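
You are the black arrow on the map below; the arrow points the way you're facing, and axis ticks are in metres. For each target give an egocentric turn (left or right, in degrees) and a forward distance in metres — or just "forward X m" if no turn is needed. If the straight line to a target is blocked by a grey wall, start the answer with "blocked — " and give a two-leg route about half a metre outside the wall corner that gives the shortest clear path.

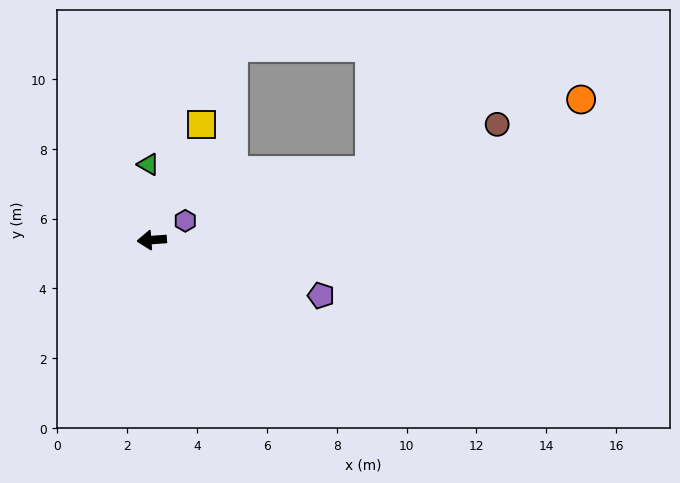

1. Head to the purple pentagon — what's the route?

turn left 158°, forward 5.1 m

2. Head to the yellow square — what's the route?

turn right 118°, forward 3.6 m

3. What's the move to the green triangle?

turn right 92°, forward 2.2 m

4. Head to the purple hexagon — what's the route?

turn right 154°, forward 1.1 m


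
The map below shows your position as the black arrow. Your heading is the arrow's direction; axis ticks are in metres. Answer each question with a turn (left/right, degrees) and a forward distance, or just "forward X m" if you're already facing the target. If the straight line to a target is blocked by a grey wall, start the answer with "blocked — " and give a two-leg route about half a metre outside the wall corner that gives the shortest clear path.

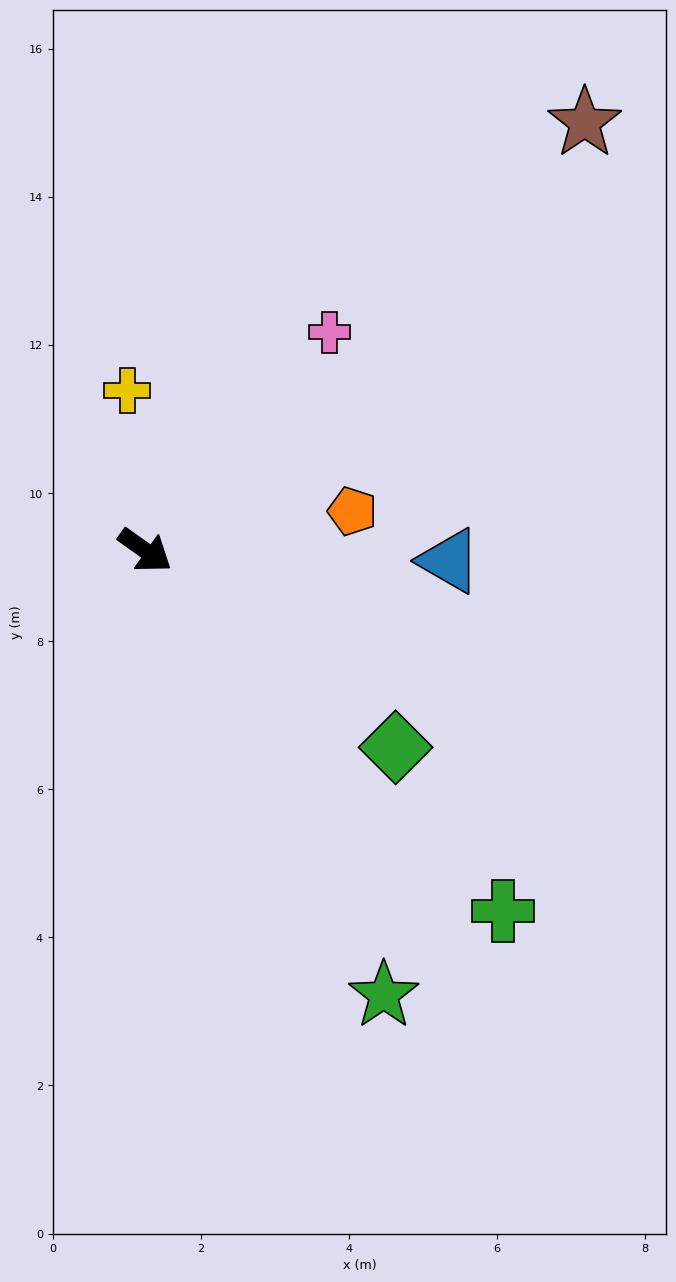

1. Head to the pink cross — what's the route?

turn left 85°, forward 3.9 m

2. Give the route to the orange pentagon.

turn left 46°, forward 2.8 m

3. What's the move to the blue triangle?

turn left 34°, forward 4.1 m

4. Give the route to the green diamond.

turn right 3°, forward 4.3 m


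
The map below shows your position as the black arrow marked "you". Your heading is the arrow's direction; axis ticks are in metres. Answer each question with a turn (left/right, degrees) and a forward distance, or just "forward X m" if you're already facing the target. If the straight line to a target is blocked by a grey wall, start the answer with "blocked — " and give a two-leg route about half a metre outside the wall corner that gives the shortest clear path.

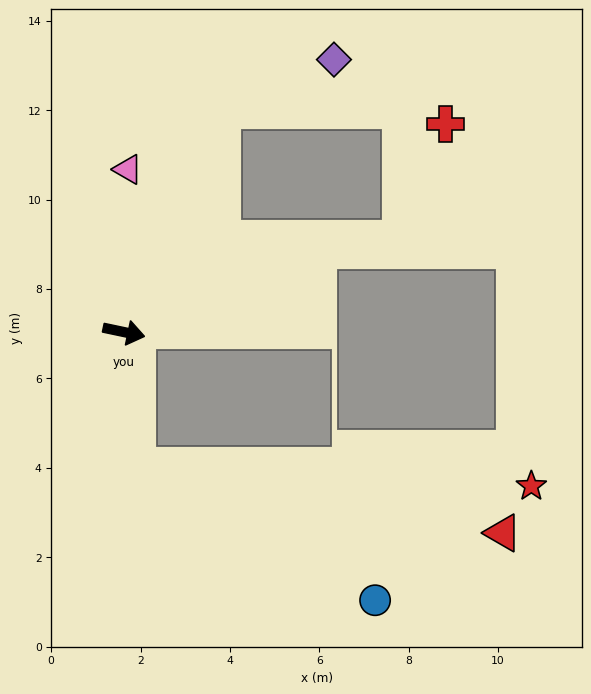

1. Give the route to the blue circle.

blocked — turn right 73°, forward 3.0 m, then turn left 56°, forward 6.1 m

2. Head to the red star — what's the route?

blocked — turn right 73°, forward 3.0 m, then turn left 82°, forward 8.8 m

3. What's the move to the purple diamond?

blocked — turn left 78°, forward 5.4 m, then turn right 42°, forward 2.7 m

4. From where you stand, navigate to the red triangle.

blocked — turn right 73°, forward 3.0 m, then turn left 75°, forward 8.3 m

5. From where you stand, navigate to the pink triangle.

turn left 101°, forward 3.6 m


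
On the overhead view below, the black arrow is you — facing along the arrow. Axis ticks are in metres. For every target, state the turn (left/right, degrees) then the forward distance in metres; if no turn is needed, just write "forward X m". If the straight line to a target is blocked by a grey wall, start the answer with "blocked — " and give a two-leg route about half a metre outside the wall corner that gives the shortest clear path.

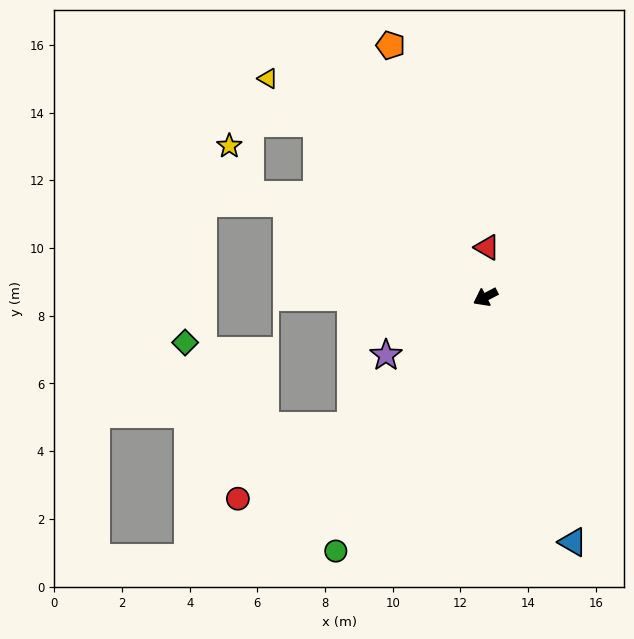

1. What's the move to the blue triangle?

turn left 82°, forward 7.7 m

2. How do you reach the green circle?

turn left 32°, forward 8.7 m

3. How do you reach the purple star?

turn left 3°, forward 3.4 m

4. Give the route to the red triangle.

turn right 119°, forward 1.5 m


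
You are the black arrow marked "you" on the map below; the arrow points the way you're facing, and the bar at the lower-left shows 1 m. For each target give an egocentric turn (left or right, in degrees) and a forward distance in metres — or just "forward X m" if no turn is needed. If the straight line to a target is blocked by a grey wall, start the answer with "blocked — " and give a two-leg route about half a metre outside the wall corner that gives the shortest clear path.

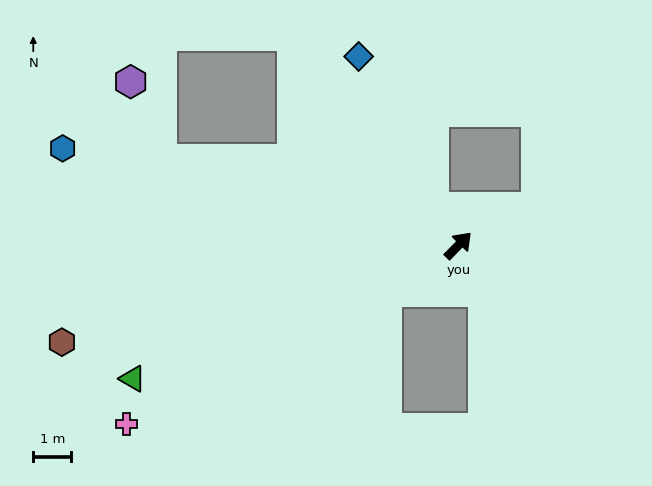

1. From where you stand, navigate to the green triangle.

turn left 157°, forward 9.3 m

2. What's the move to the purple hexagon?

blocked — turn left 118°, forward 8.1 m, then turn right 52°, forward 2.2 m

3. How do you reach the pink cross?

turn left 163°, forward 9.9 m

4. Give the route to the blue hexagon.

turn left 121°, forward 10.7 m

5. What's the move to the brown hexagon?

turn left 148°, forward 10.7 m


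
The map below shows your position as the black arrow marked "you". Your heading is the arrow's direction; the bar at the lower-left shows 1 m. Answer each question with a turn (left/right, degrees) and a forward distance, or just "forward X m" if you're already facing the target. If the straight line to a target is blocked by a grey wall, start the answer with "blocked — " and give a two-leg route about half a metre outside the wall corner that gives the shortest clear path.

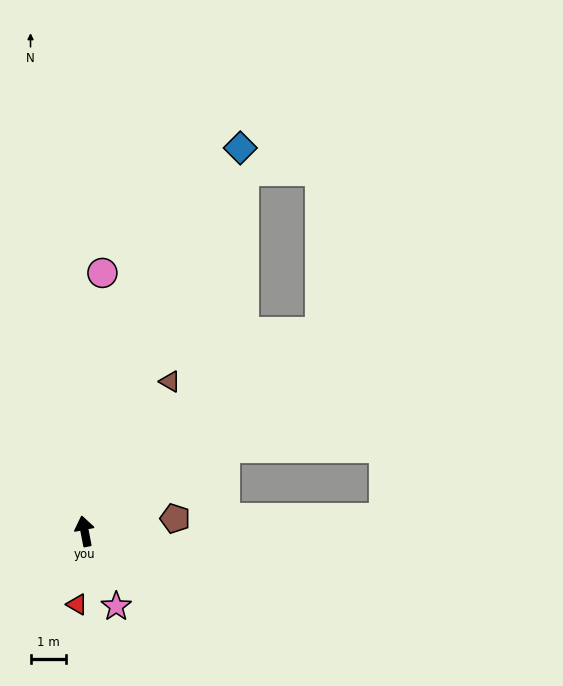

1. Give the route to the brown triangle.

turn right 41°, forward 4.9 m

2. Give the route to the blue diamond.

turn right 33°, forward 11.8 m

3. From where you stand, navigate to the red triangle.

turn left 163°, forward 2.1 m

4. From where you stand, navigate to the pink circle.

turn right 15°, forward 7.4 m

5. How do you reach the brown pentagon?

turn right 93°, forward 2.6 m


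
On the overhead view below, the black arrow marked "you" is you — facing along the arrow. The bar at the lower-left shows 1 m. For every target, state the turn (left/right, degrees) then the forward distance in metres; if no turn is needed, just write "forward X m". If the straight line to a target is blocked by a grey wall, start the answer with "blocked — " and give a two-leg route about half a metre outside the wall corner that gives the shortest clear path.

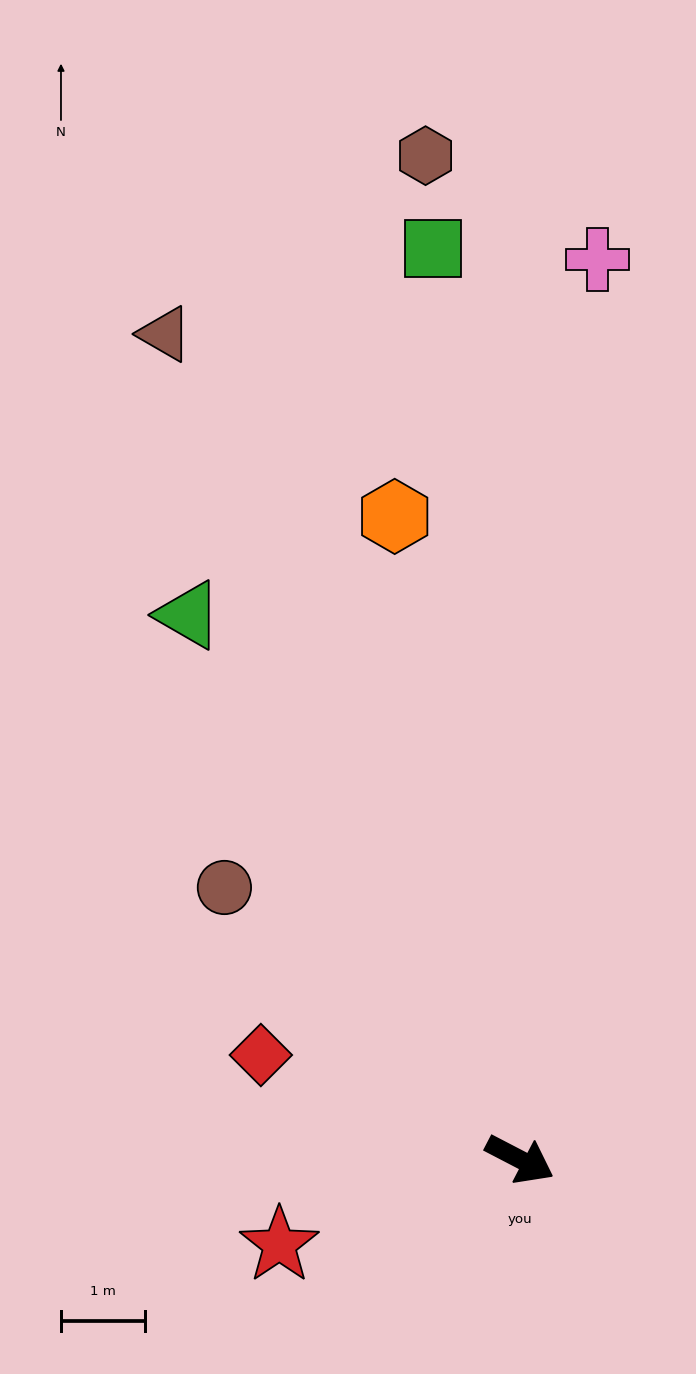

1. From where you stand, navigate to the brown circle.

turn left 165°, forward 4.8 m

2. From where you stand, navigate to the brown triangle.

turn left 141°, forward 10.7 m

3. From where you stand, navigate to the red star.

turn right 133°, forward 3.0 m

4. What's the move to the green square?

turn left 123°, forward 10.9 m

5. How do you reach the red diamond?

turn right 174°, forward 3.3 m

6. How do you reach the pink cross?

turn left 113°, forward 10.8 m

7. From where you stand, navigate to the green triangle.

turn left 149°, forward 7.6 m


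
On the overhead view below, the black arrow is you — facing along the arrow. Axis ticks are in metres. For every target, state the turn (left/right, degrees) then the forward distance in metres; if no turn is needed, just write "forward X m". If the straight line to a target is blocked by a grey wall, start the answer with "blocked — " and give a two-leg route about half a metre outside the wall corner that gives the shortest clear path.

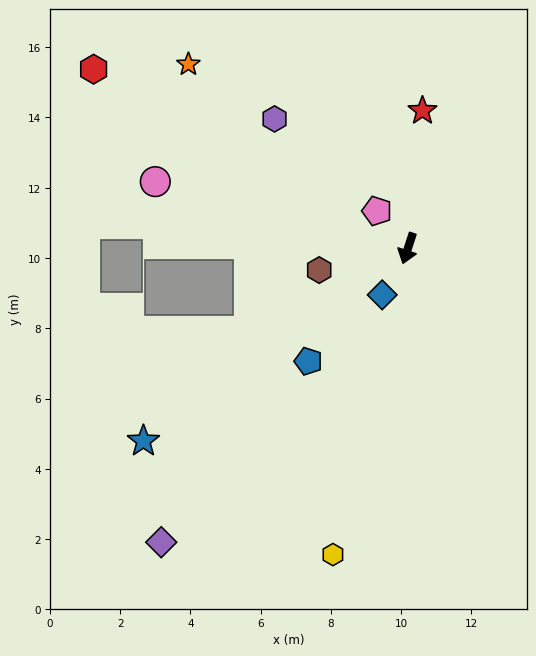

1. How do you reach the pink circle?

turn right 87°, forward 7.4 m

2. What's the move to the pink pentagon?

turn right 122°, forward 1.4 m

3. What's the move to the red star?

turn right 168°, forward 3.9 m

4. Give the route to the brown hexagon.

turn right 58°, forward 2.6 m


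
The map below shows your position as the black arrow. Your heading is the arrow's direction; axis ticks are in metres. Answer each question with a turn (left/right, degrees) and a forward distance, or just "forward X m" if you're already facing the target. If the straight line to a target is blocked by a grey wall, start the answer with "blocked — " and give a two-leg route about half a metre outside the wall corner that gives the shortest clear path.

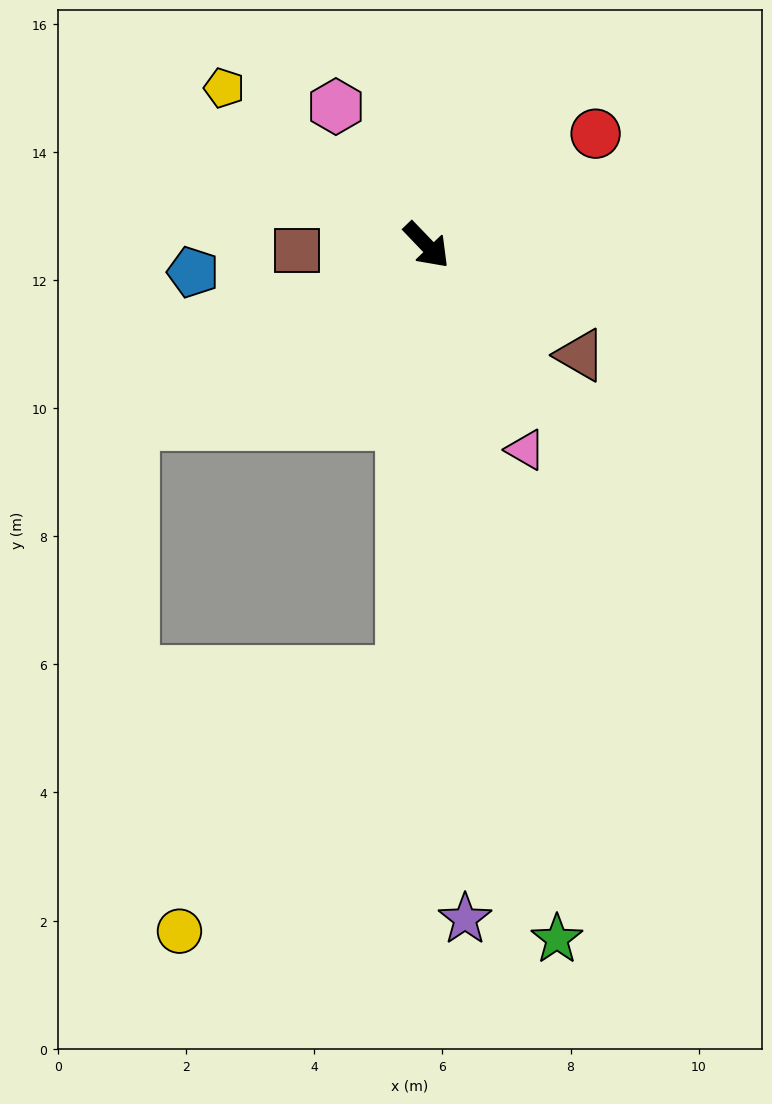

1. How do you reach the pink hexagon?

turn left 169°, forward 2.6 m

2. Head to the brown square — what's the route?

turn right 131°, forward 2.0 m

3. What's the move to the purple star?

turn right 41°, forward 10.5 m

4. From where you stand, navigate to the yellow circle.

blocked — turn right 47°, forward 6.7 m, then turn right 38°, forward 5.3 m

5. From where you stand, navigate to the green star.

turn right 33°, forward 11.0 m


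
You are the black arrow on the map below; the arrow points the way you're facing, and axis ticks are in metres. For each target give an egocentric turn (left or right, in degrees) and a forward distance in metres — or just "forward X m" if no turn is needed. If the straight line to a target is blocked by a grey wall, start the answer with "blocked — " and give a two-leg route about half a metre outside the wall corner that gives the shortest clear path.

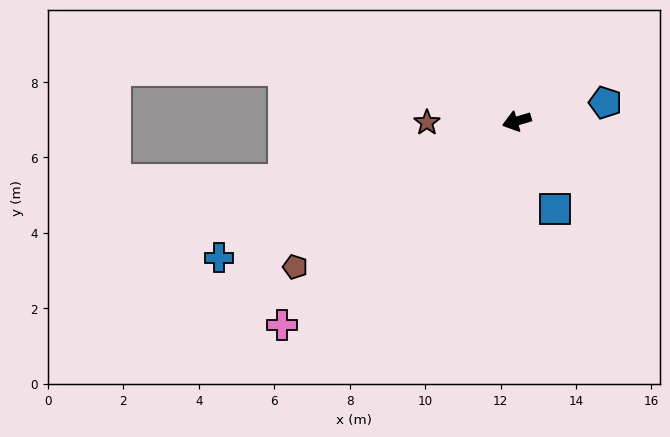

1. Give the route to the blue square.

turn left 97°, forward 2.5 m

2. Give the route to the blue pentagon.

turn left 175°, forward 2.4 m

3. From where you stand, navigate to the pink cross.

turn left 24°, forward 8.2 m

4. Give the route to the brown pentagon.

turn left 17°, forward 7.0 m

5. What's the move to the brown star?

turn right 16°, forward 2.4 m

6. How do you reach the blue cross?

turn left 8°, forward 8.7 m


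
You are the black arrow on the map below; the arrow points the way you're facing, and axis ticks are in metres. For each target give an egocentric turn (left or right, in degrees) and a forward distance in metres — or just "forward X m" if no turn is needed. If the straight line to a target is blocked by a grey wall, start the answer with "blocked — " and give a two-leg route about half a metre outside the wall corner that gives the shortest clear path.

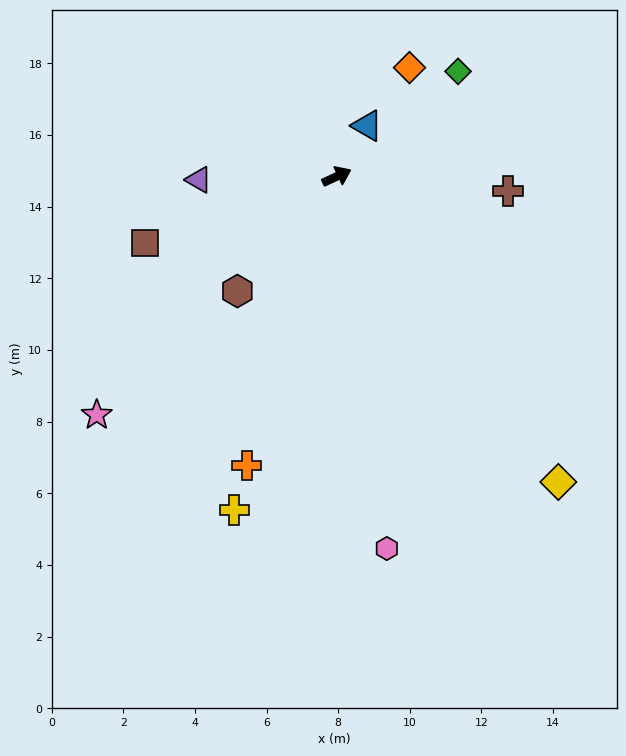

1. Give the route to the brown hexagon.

turn right 156°, forward 4.2 m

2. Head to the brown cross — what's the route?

turn right 30°, forward 4.8 m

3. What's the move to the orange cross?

turn right 132°, forward 8.5 m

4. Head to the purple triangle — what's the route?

turn left 157°, forward 3.9 m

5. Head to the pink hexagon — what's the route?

turn right 107°, forward 10.5 m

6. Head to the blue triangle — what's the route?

turn left 34°, forward 1.7 m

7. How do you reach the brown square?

turn left 174°, forward 5.7 m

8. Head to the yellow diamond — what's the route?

turn right 79°, forward 10.5 m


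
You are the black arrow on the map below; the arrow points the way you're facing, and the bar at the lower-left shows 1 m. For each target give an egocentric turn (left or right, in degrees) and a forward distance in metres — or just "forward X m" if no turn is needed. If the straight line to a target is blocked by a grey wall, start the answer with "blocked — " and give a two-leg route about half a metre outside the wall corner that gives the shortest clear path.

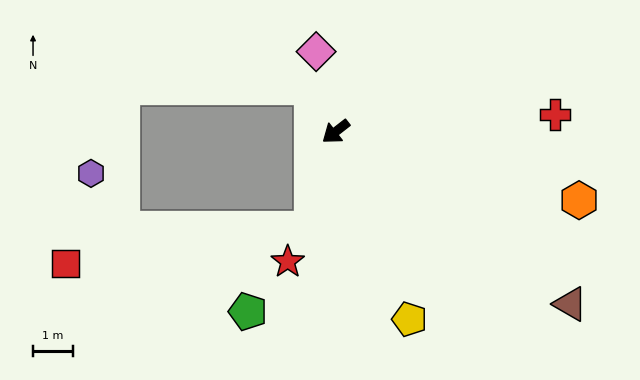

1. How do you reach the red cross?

turn left 147°, forward 5.5 m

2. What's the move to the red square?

blocked — turn left 37°, forward 2.5 m, then turn right 67°, forward 6.2 m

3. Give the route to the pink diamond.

turn right 114°, forward 2.0 m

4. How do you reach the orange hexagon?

turn left 126°, forward 6.3 m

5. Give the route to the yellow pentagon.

turn left 74°, forward 5.0 m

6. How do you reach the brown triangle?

turn left 106°, forward 7.2 m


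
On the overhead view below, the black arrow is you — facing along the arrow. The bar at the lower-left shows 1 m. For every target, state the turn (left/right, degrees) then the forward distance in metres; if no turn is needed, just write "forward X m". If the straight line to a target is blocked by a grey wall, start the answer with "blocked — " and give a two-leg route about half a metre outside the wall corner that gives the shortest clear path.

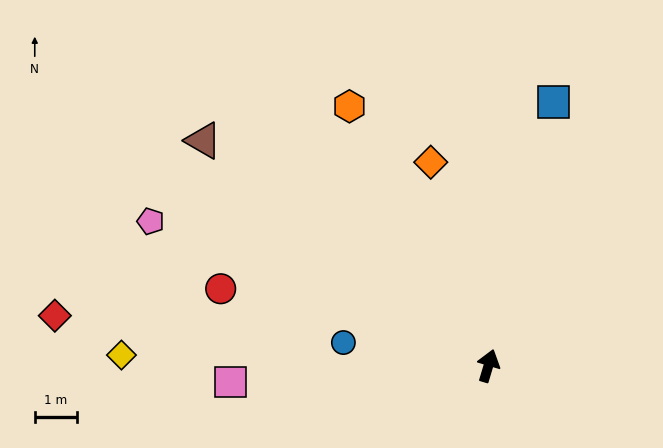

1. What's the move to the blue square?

turn left 3°, forward 6.5 m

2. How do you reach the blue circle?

turn left 98°, forward 3.5 m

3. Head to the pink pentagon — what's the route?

turn left 84°, forward 8.8 m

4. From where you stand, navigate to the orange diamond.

turn left 32°, forward 5.0 m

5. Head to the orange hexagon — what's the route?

turn left 45°, forward 7.0 m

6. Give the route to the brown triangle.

turn left 68°, forward 8.7 m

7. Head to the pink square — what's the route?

turn left 110°, forward 6.2 m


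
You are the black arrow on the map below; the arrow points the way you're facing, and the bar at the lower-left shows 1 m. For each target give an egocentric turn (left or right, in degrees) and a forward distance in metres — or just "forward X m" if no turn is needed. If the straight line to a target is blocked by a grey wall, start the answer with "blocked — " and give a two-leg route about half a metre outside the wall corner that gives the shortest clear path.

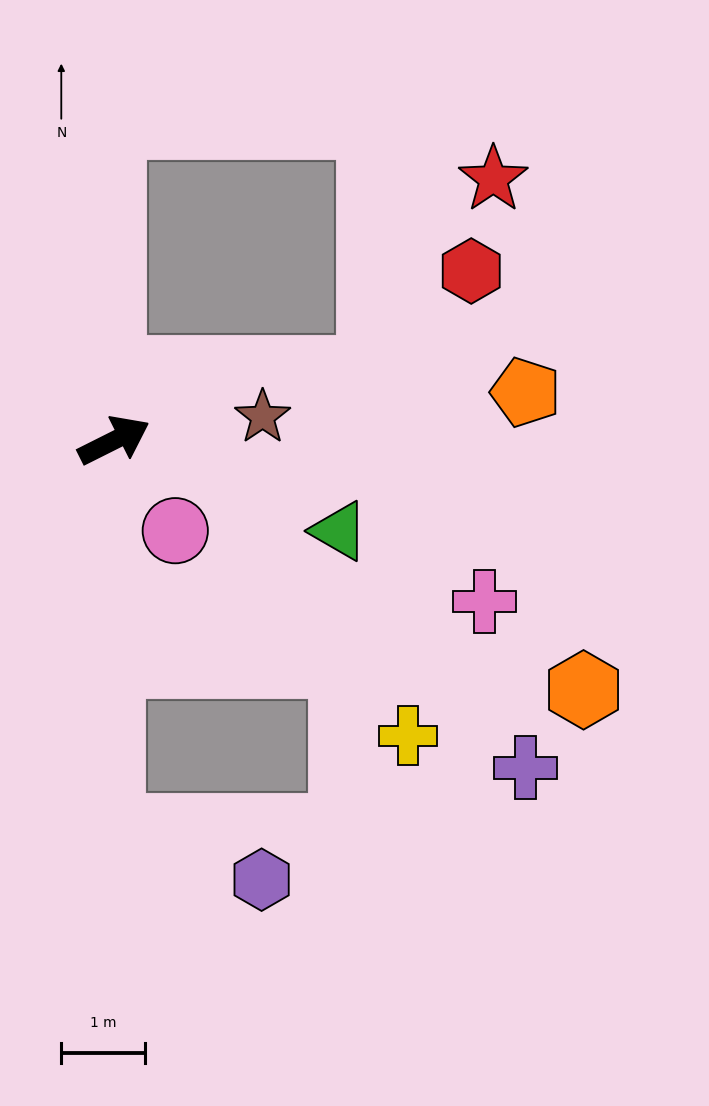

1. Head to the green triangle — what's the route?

turn right 49°, forward 2.9 m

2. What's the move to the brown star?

turn right 18°, forward 1.8 m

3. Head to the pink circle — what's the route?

turn right 83°, forward 1.3 m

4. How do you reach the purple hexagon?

blocked — turn right 117°, forward 4.6 m, then turn left 72°, forward 1.9 m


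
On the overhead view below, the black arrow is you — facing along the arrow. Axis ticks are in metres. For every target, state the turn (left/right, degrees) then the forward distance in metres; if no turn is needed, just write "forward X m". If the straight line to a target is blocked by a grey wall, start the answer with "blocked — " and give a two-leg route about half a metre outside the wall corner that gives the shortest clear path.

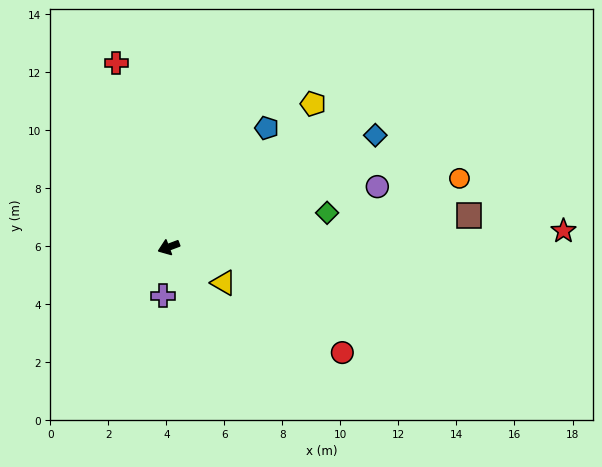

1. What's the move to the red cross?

turn right 95°, forward 6.6 m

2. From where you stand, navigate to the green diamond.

turn left 172°, forward 5.6 m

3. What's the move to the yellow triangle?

turn left 126°, forward 2.3 m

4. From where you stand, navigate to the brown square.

turn left 165°, forward 10.4 m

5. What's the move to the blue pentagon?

turn right 150°, forward 5.3 m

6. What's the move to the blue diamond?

turn right 172°, forward 8.1 m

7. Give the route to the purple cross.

turn left 63°, forward 1.7 m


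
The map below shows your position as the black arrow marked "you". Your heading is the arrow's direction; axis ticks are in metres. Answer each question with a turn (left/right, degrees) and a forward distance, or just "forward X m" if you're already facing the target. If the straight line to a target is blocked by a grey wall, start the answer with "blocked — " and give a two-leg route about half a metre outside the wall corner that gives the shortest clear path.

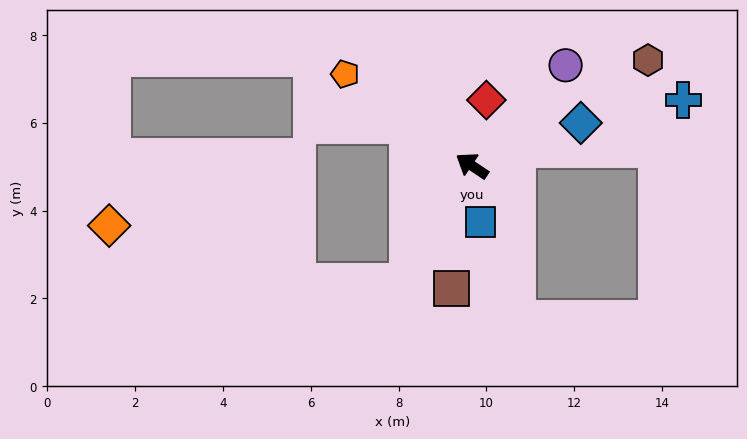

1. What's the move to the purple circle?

turn right 99°, forward 3.1 m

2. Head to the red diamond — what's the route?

turn right 69°, forward 1.5 m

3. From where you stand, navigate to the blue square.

turn left 132°, forward 1.3 m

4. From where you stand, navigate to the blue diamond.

turn right 125°, forward 2.7 m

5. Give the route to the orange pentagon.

turn right 2°, forward 3.6 m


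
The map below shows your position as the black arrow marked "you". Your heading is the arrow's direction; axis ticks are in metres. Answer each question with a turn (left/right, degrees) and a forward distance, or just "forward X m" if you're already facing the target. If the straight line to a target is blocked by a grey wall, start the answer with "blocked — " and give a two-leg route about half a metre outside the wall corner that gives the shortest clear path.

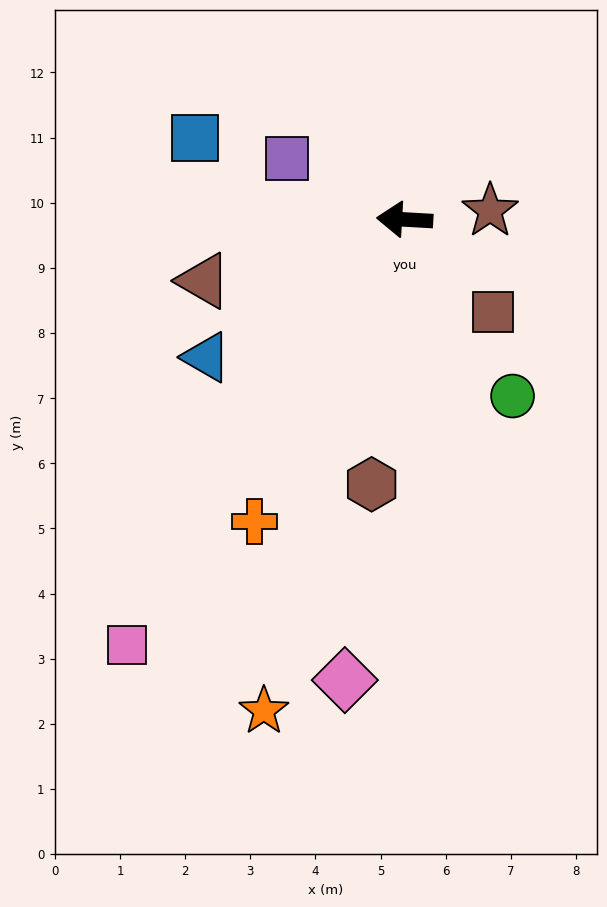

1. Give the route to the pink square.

turn left 60°, forward 7.8 m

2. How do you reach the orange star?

turn left 77°, forward 7.8 m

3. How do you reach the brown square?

turn left 137°, forward 2.0 m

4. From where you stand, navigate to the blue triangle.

turn left 38°, forward 3.7 m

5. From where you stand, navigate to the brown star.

turn right 171°, forward 1.3 m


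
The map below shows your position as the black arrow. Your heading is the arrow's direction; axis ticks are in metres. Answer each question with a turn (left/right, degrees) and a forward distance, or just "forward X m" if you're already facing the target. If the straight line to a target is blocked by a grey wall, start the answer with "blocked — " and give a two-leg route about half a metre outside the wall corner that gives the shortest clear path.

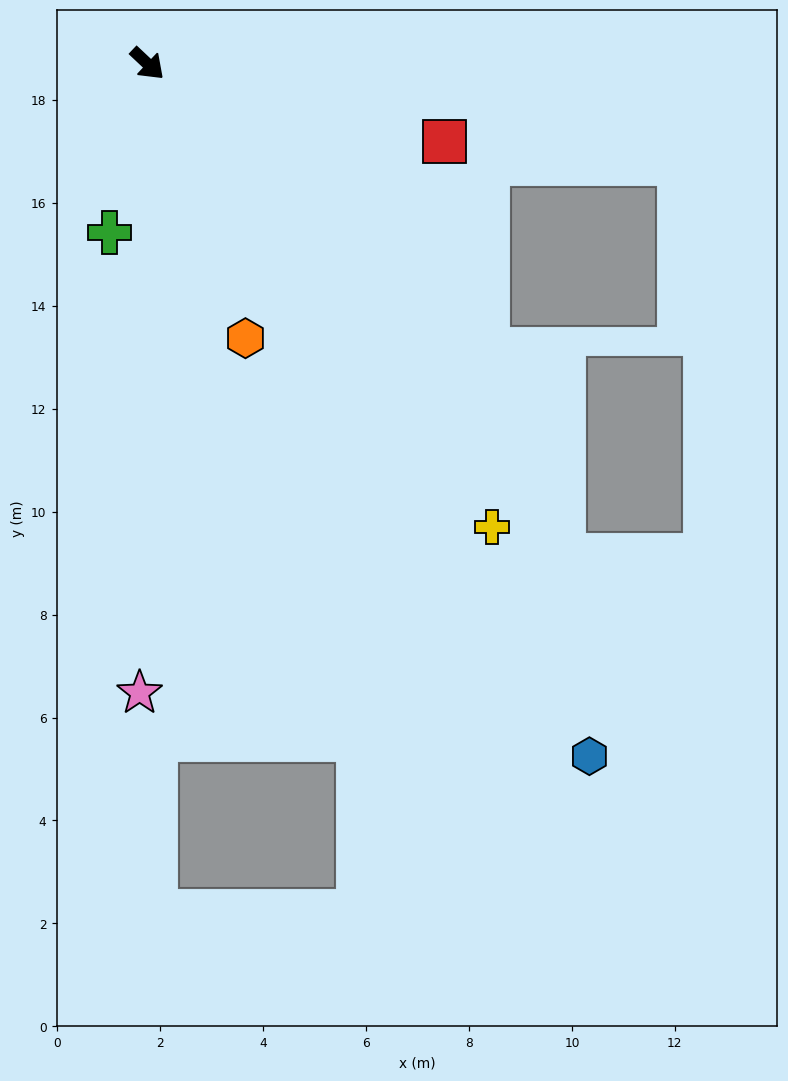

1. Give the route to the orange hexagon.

turn right 27°, forward 5.7 m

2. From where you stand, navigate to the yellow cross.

turn right 10°, forward 11.2 m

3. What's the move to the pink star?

turn right 47°, forward 12.2 m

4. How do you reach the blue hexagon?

turn right 14°, forward 16.0 m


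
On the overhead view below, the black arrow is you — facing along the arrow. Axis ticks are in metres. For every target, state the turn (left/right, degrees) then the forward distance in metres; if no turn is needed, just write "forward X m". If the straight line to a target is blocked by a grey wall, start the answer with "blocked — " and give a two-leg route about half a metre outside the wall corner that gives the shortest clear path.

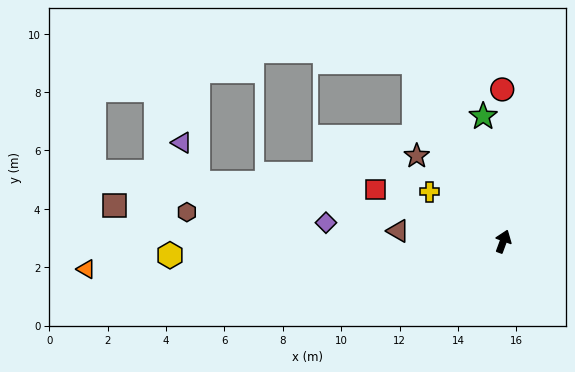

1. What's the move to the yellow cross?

turn left 76°, forward 3.0 m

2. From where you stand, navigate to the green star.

turn left 29°, forward 4.3 m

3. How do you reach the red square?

turn left 88°, forward 4.7 m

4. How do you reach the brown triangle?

turn left 105°, forward 3.6 m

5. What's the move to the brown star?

turn left 66°, forward 4.2 m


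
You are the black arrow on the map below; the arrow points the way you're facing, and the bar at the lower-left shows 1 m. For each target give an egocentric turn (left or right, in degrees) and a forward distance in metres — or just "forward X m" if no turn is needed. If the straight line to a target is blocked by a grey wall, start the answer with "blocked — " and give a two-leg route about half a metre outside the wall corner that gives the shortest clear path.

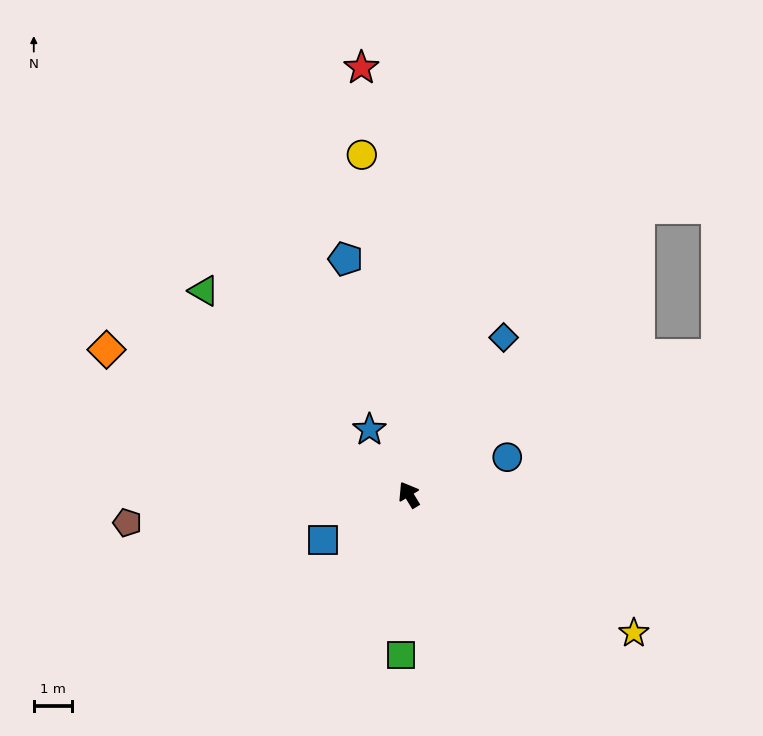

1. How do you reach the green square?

turn left 146°, forward 4.2 m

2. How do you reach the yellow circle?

turn right 23°, forward 8.9 m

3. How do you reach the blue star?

forward 2.0 m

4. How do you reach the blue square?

turn left 87°, forward 2.5 m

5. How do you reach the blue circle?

turn right 100°, forward 2.7 m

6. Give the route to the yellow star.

turn right 153°, forward 6.9 m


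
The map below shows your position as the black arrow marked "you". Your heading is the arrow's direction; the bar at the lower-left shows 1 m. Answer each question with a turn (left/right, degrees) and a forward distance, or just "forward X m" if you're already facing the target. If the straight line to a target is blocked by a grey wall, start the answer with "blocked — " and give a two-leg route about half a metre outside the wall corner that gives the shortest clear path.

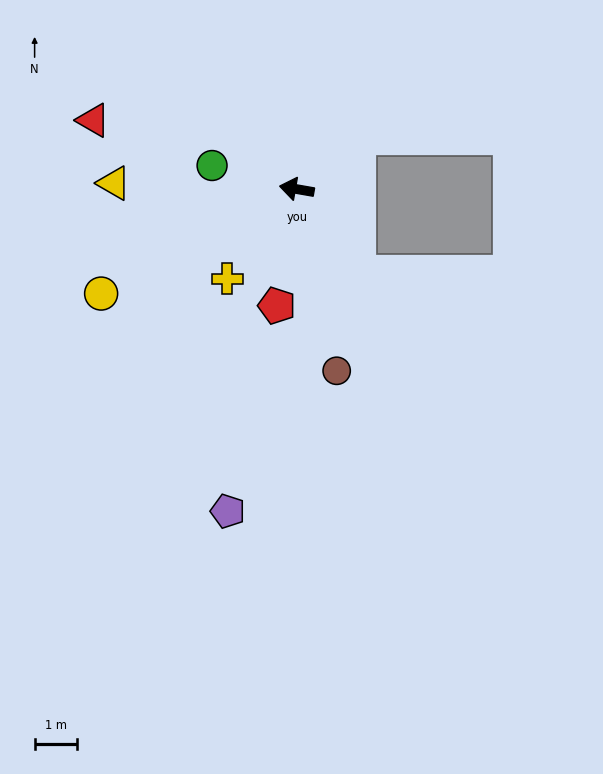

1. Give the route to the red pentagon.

turn left 90°, forward 2.8 m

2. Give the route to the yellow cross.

turn left 62°, forward 2.7 m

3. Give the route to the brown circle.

turn left 112°, forward 4.4 m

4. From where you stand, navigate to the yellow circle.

turn left 38°, forward 5.2 m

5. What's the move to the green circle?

turn right 6°, forward 2.1 m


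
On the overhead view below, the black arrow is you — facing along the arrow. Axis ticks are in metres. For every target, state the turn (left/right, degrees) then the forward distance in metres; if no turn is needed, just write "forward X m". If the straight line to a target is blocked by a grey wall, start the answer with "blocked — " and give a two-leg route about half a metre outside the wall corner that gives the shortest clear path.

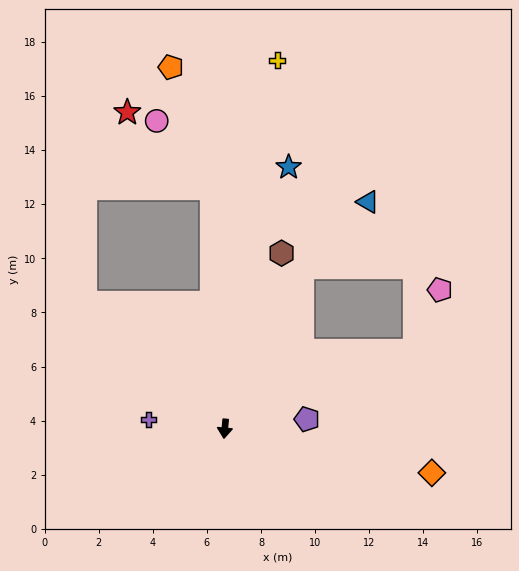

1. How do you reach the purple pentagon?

turn left 102°, forward 3.1 m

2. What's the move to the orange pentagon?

blocked — turn right 172°, forward 8.9 m, then turn left 16°, forward 4.8 m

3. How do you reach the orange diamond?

turn left 83°, forward 7.8 m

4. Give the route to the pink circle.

blocked — turn right 172°, forward 8.9 m, then turn left 36°, forward 3.2 m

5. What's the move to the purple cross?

turn right 91°, forward 2.9 m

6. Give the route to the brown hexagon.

turn left 167°, forward 6.8 m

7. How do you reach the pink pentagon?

blocked — turn left 118°, forward 7.6 m, then turn left 44°, forward 2.4 m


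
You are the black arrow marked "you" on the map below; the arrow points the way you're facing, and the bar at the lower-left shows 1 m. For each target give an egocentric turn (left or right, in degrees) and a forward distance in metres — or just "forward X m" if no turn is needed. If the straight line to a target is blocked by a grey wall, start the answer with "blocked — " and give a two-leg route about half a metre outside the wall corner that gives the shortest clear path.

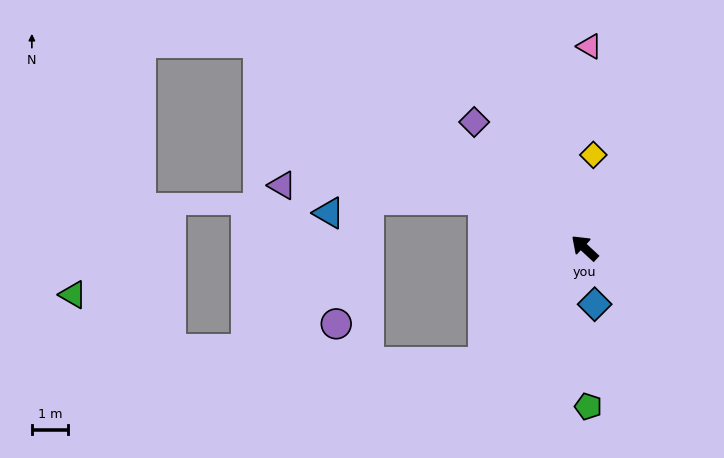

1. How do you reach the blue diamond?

turn left 143°, forward 1.6 m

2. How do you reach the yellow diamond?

turn right 52°, forward 2.6 m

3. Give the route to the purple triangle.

blocked — turn left 18°, forward 3.1 m, then turn left 21°, forward 5.6 m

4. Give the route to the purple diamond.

turn right 6°, forward 4.6 m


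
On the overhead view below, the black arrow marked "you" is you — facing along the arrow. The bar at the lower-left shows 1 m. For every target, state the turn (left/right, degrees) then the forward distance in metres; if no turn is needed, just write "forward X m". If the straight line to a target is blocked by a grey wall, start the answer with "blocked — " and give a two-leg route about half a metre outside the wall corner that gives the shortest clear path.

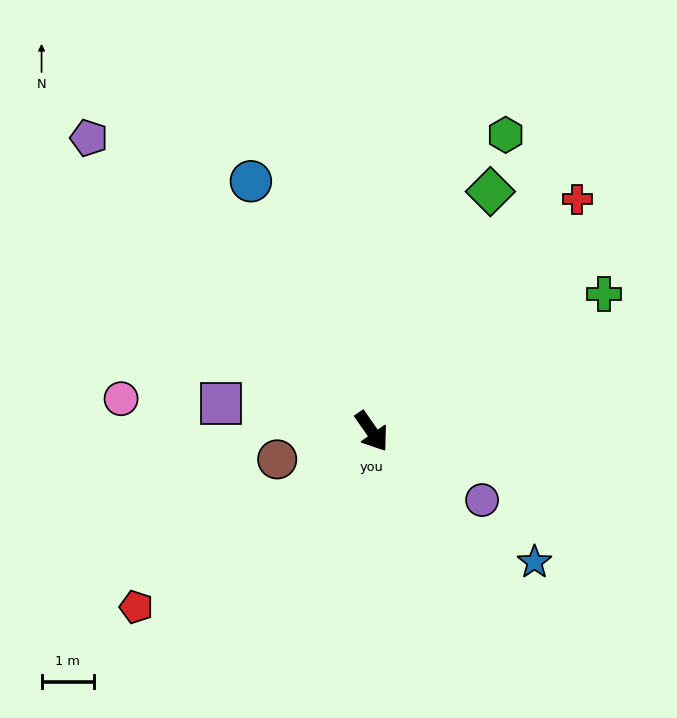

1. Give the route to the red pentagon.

turn right 88°, forward 5.6 m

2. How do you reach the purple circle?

turn left 23°, forward 2.5 m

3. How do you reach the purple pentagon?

turn right 171°, forward 7.8 m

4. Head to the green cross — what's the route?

turn left 86°, forward 5.2 m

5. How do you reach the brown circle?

turn right 108°, forward 1.9 m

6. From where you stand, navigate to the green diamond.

turn left 119°, forward 5.1 m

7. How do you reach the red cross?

turn left 104°, forward 6.0 m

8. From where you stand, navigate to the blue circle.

turn left 171°, forward 5.3 m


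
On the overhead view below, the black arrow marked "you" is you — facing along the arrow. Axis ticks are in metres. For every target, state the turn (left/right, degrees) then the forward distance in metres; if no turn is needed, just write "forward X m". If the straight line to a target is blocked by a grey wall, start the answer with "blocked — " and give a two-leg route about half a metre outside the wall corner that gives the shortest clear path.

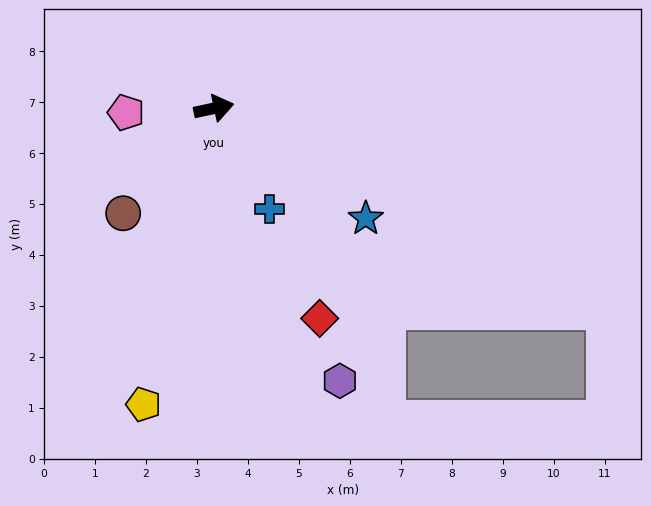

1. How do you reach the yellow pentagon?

turn right 115°, forward 6.0 m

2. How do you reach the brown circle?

turn right 143°, forward 2.7 m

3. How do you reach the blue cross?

turn right 73°, forward 2.3 m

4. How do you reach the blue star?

turn right 48°, forward 3.7 m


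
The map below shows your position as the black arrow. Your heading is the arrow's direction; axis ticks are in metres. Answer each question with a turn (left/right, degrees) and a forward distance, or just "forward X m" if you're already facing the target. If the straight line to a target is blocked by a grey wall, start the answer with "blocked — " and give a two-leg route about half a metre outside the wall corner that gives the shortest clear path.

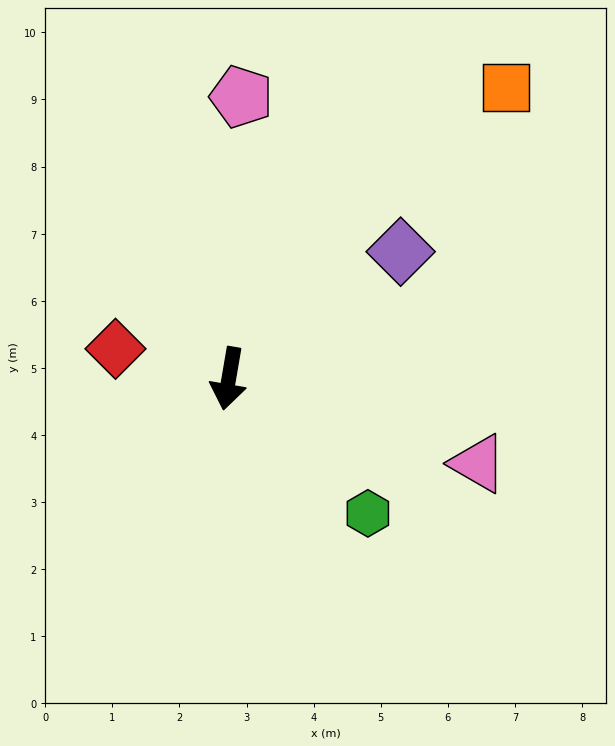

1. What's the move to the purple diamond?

turn left 136°, forward 3.2 m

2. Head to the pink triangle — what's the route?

turn left 81°, forward 3.9 m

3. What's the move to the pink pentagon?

turn right 173°, forward 4.2 m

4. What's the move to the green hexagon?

turn left 56°, forward 2.9 m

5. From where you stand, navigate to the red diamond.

turn right 95°, forward 1.7 m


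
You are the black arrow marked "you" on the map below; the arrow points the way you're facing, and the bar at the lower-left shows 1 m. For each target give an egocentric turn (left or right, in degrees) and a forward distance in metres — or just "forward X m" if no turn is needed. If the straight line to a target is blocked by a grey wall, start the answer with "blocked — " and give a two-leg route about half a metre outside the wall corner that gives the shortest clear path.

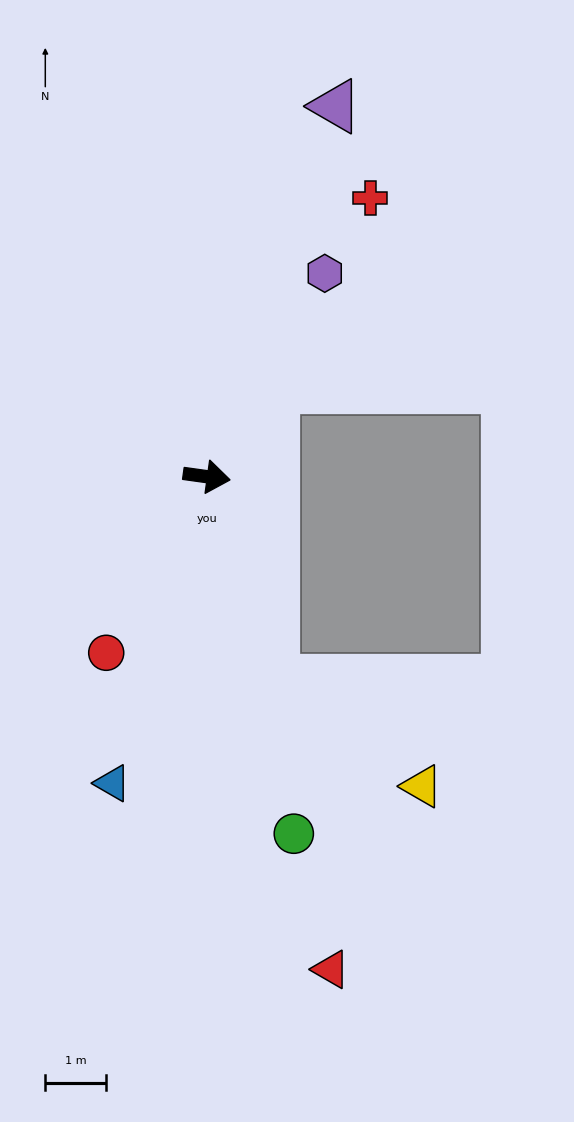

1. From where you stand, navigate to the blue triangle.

turn right 99°, forward 5.3 m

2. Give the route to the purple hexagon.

turn left 68°, forward 3.9 m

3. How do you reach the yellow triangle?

blocked — turn right 64°, forward 3.5 m, then turn left 36°, forward 3.0 m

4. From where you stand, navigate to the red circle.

turn right 112°, forward 3.4 m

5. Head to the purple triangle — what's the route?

turn left 79°, forward 6.5 m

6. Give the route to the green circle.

turn right 68°, forward 6.1 m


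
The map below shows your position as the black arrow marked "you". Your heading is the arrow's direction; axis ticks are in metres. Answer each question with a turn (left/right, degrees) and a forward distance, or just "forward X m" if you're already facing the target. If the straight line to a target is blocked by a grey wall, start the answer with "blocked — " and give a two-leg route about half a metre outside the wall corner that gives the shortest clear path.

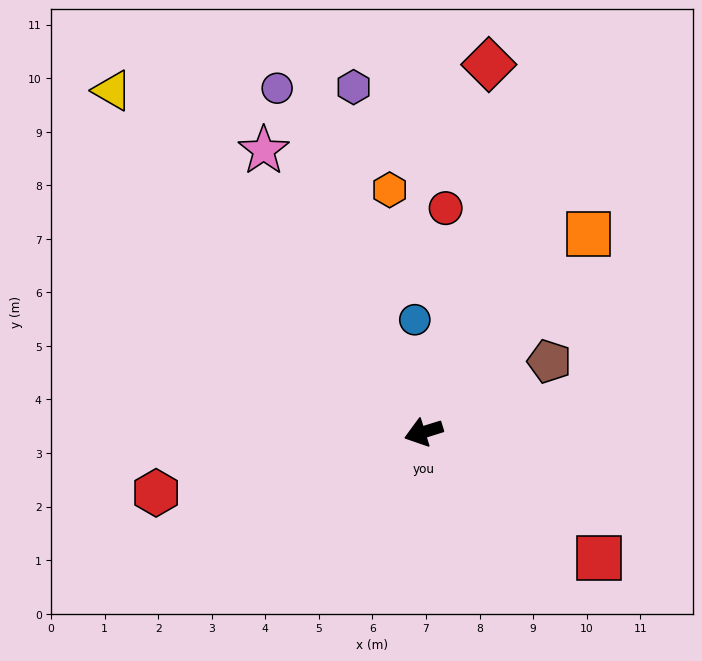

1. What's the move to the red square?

turn left 127°, forward 4.0 m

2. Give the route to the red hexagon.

turn right 5°, forward 5.1 m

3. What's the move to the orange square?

turn right 147°, forward 4.8 m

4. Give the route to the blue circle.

turn right 103°, forward 2.1 m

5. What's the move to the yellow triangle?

turn right 65°, forward 8.6 m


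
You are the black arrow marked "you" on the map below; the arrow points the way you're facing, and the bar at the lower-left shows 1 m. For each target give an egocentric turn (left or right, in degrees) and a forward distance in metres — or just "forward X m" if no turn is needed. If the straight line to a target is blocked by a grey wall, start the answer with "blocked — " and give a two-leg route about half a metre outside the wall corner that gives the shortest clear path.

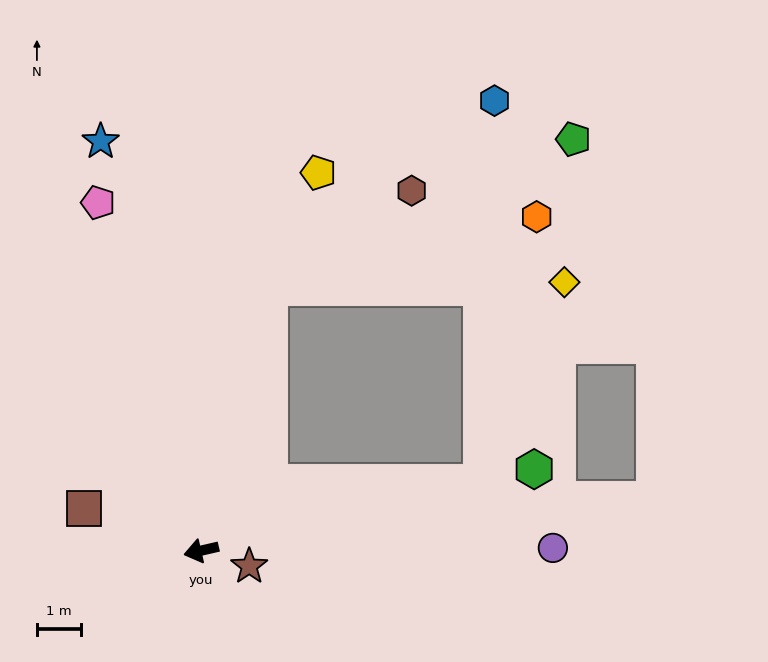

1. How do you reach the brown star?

turn left 149°, forward 1.2 m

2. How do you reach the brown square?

turn right 33°, forward 2.8 m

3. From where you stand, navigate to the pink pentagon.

turn right 86°, forward 8.3 m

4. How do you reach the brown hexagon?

blocked — turn right 117°, forward 6.2 m, then turn right 42°, forward 3.9 m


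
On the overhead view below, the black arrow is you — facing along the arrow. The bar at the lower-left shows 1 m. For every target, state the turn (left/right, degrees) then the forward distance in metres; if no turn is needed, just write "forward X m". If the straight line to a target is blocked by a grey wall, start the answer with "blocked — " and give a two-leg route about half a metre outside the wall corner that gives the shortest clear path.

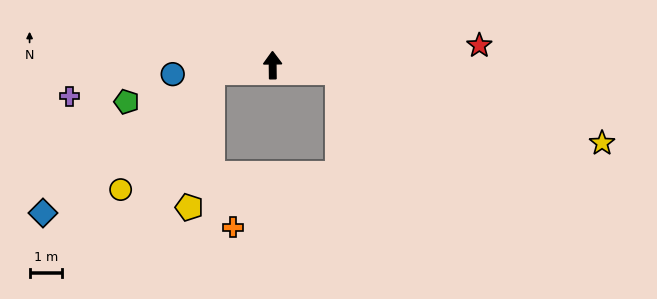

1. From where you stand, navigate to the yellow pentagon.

blocked — turn left 95°, forward 1.9 m, then turn left 75°, forward 4.2 m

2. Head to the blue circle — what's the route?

turn left 94°, forward 3.1 m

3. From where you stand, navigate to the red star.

turn right 85°, forward 6.4 m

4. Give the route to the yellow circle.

blocked — turn left 95°, forward 1.9 m, then turn left 47°, forward 4.6 m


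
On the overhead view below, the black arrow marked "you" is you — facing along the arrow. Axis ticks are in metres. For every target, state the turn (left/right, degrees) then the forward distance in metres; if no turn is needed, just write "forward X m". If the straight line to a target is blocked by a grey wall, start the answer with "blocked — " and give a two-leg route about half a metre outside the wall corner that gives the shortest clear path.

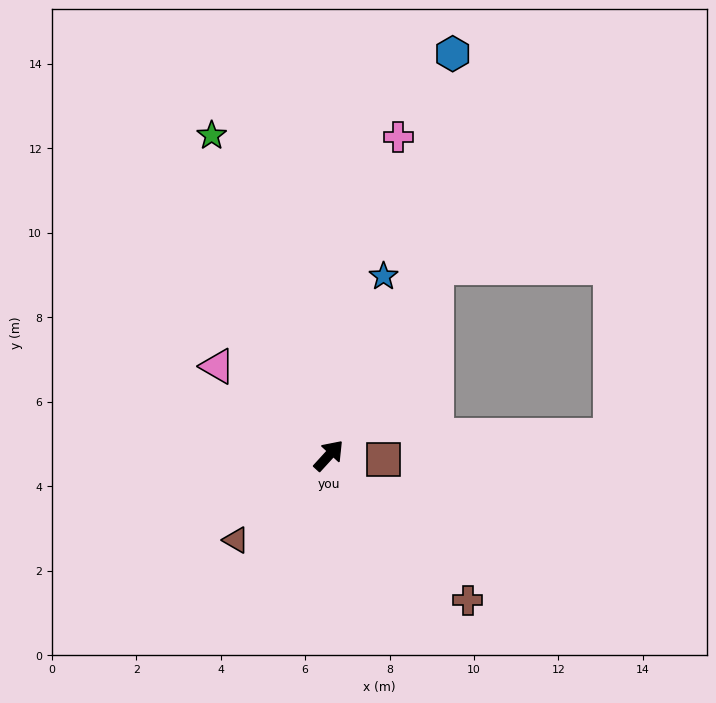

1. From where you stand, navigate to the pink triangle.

turn left 94°, forward 3.4 m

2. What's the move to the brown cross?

turn right 94°, forward 4.8 m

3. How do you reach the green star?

turn left 63°, forward 8.1 m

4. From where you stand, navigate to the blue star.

turn left 25°, forward 4.4 m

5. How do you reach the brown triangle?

turn left 175°, forward 3.0 m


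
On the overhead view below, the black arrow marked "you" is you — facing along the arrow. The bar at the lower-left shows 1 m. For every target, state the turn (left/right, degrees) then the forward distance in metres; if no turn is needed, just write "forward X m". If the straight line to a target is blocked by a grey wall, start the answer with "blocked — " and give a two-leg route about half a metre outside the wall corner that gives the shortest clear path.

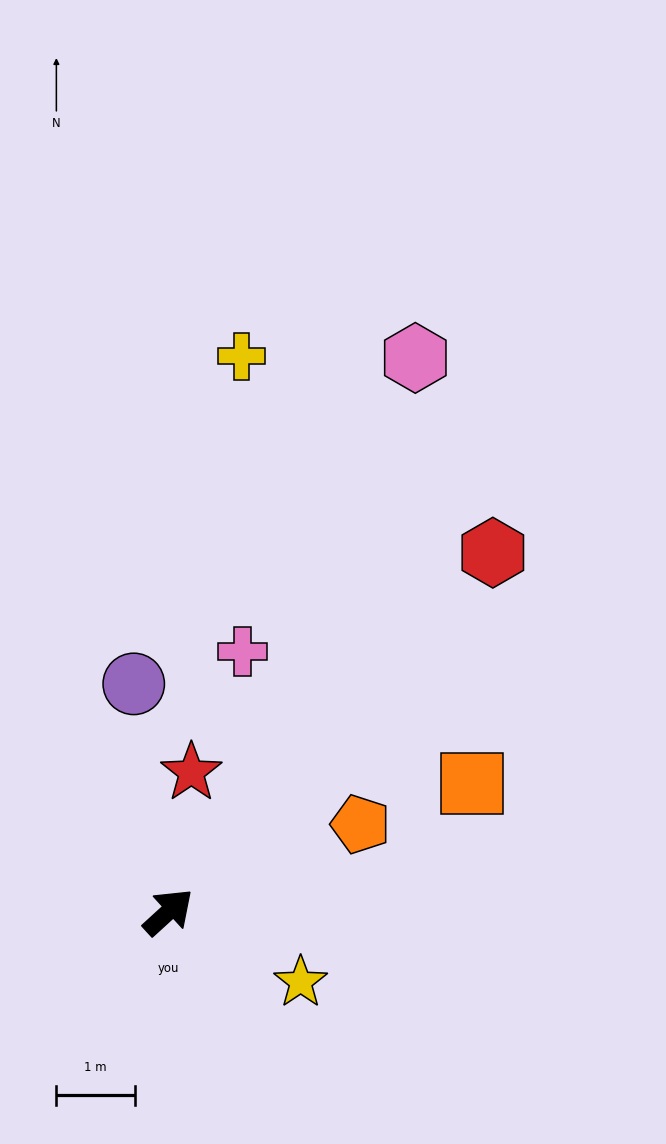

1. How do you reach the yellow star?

turn right 70°, forward 1.9 m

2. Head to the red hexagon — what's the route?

turn left 5°, forward 6.2 m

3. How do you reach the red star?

turn left 38°, forward 1.8 m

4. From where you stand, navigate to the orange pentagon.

turn right 18°, forward 2.7 m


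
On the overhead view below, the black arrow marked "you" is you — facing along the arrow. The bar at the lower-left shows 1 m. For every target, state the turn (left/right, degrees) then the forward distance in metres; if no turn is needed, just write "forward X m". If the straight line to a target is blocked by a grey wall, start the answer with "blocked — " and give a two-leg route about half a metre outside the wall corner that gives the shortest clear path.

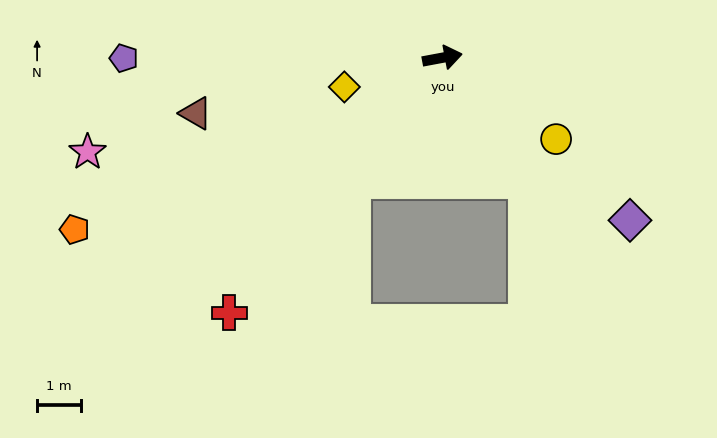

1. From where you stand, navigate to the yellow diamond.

turn right 174°, forward 2.3 m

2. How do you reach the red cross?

turn right 140°, forward 7.5 m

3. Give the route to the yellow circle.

turn right 46°, forward 3.2 m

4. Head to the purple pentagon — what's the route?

turn left 170°, forward 7.2 m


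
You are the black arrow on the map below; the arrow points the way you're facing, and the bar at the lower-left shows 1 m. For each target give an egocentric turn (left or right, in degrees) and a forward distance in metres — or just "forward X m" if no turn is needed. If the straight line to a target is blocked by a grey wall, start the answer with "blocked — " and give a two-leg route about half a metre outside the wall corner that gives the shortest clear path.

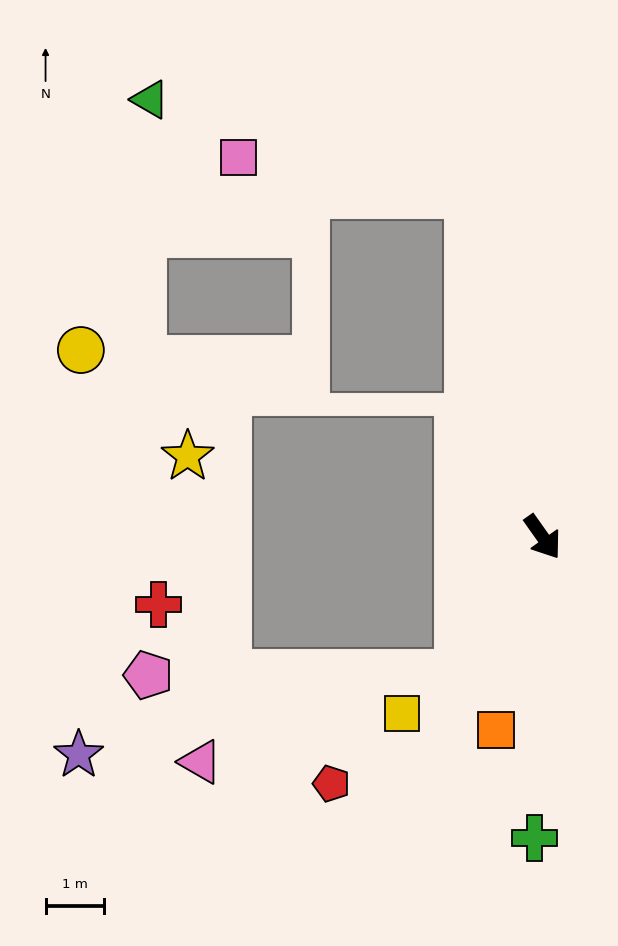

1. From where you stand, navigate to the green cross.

turn right 37°, forward 5.2 m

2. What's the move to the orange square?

turn right 49°, forward 3.4 m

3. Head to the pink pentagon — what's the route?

blocked — turn right 67°, forward 2.8 m, then turn right 58°, forward 5.3 m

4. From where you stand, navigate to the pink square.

blocked — turn left 157°, forward 6.0 m, then turn left 69°, forward 4.0 m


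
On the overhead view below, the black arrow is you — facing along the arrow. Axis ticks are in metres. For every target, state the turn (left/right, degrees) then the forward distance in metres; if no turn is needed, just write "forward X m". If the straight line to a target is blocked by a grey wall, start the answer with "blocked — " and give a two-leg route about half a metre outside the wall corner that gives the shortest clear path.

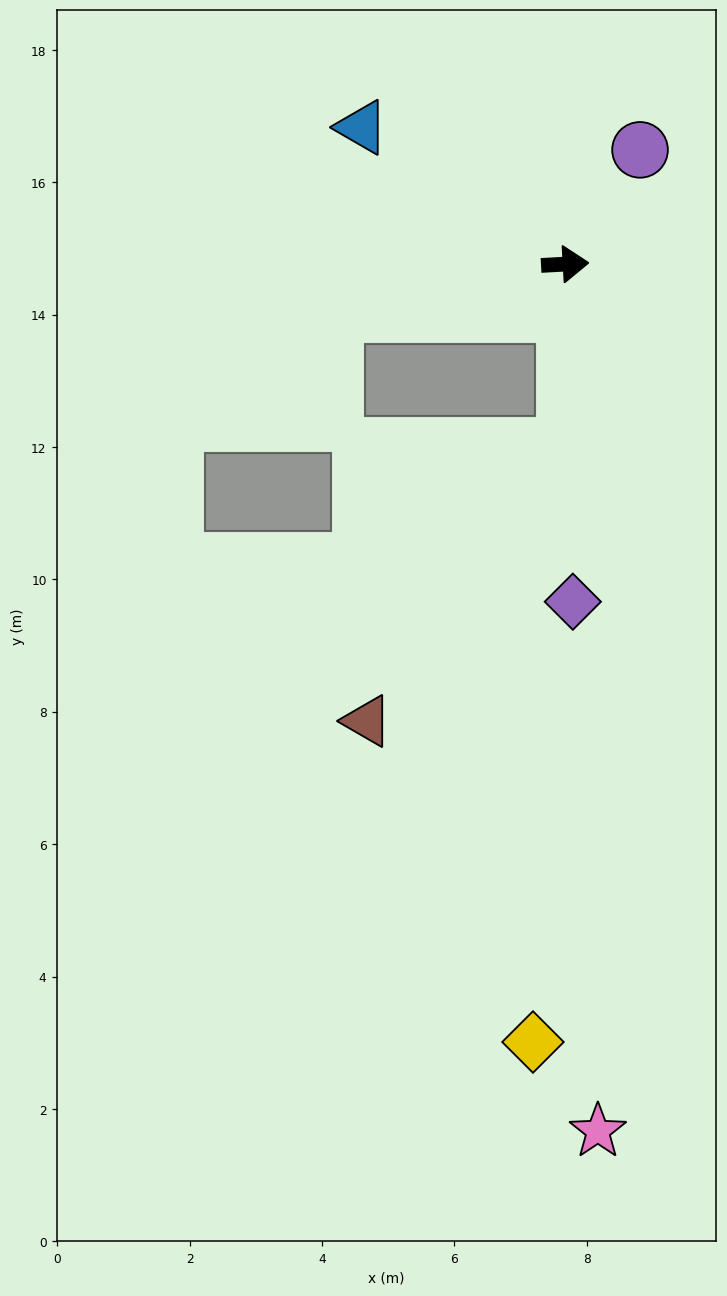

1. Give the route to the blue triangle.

turn left 143°, forward 3.7 m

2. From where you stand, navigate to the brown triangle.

blocked — turn right 93°, forward 2.7 m, then turn right 36°, forward 5.1 m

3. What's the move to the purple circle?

turn left 54°, forward 2.1 m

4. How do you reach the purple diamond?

turn right 92°, forward 5.1 m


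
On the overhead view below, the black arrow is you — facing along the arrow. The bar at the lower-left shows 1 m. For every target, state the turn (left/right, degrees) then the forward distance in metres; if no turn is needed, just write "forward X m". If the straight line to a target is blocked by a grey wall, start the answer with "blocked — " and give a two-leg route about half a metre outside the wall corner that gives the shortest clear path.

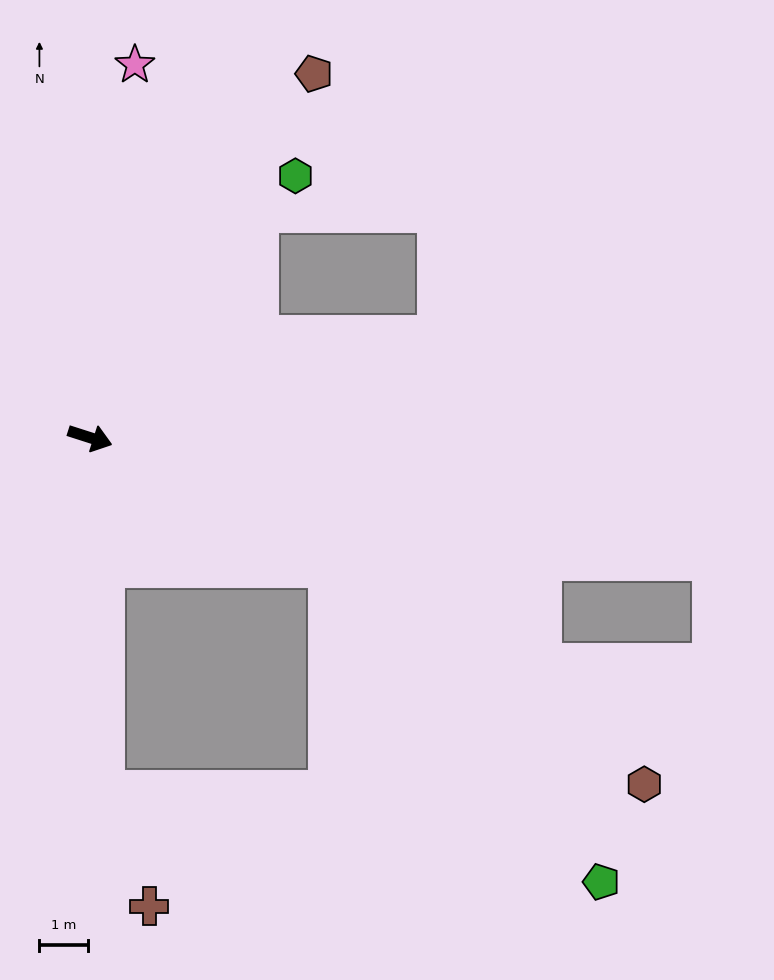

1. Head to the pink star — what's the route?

turn left 101°, forward 7.8 m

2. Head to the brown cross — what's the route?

blocked — turn right 70°, forward 7.3 m, then turn left 19°, forward 2.6 m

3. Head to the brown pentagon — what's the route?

turn left 76°, forward 8.9 m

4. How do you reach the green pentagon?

blocked — turn right 11°, forward 5.6 m, then turn right 20°, forward 8.6 m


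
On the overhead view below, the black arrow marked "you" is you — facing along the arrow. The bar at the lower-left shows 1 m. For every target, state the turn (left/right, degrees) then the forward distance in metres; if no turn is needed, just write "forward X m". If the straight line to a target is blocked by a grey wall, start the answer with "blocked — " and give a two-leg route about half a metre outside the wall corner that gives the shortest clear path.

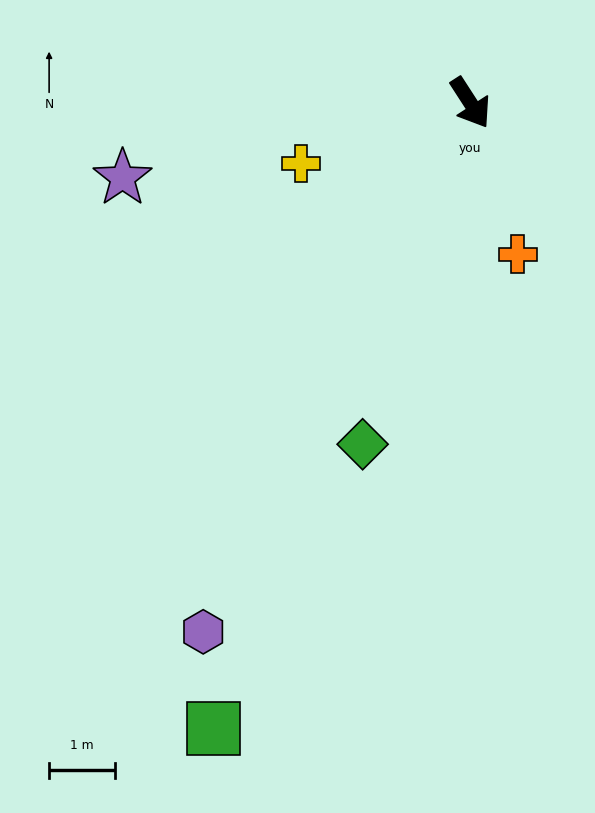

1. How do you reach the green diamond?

turn right 50°, forward 5.5 m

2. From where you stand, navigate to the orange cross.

turn right 16°, forward 2.4 m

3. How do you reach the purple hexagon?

turn right 60°, forward 9.0 m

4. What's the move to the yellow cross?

turn right 103°, forward 2.7 m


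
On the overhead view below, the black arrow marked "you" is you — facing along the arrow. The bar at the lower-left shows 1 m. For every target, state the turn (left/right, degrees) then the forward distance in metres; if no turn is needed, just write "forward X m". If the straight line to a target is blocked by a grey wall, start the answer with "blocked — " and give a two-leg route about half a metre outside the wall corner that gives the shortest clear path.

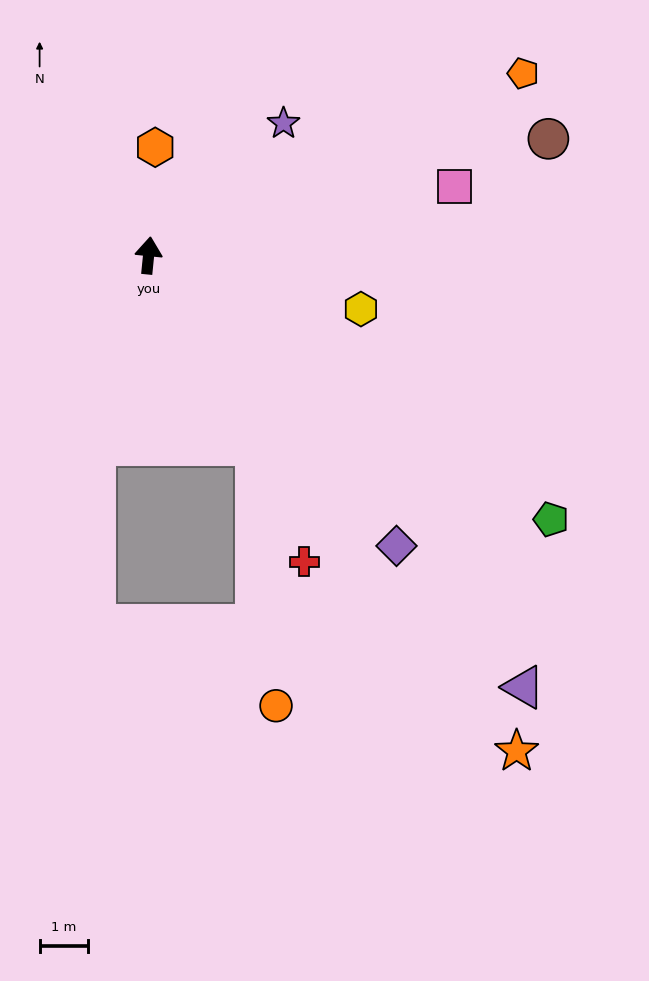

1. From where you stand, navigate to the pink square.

turn right 72°, forward 6.5 m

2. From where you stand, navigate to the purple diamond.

turn right 134°, forward 7.9 m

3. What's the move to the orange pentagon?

turn right 58°, forward 8.6 m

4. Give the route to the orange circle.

blocked — turn right 145°, forward 4.5 m, then turn right 25°, forward 5.4 m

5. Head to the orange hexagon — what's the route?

turn left 2°, forward 2.2 m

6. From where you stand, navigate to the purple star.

turn right 40°, forward 3.9 m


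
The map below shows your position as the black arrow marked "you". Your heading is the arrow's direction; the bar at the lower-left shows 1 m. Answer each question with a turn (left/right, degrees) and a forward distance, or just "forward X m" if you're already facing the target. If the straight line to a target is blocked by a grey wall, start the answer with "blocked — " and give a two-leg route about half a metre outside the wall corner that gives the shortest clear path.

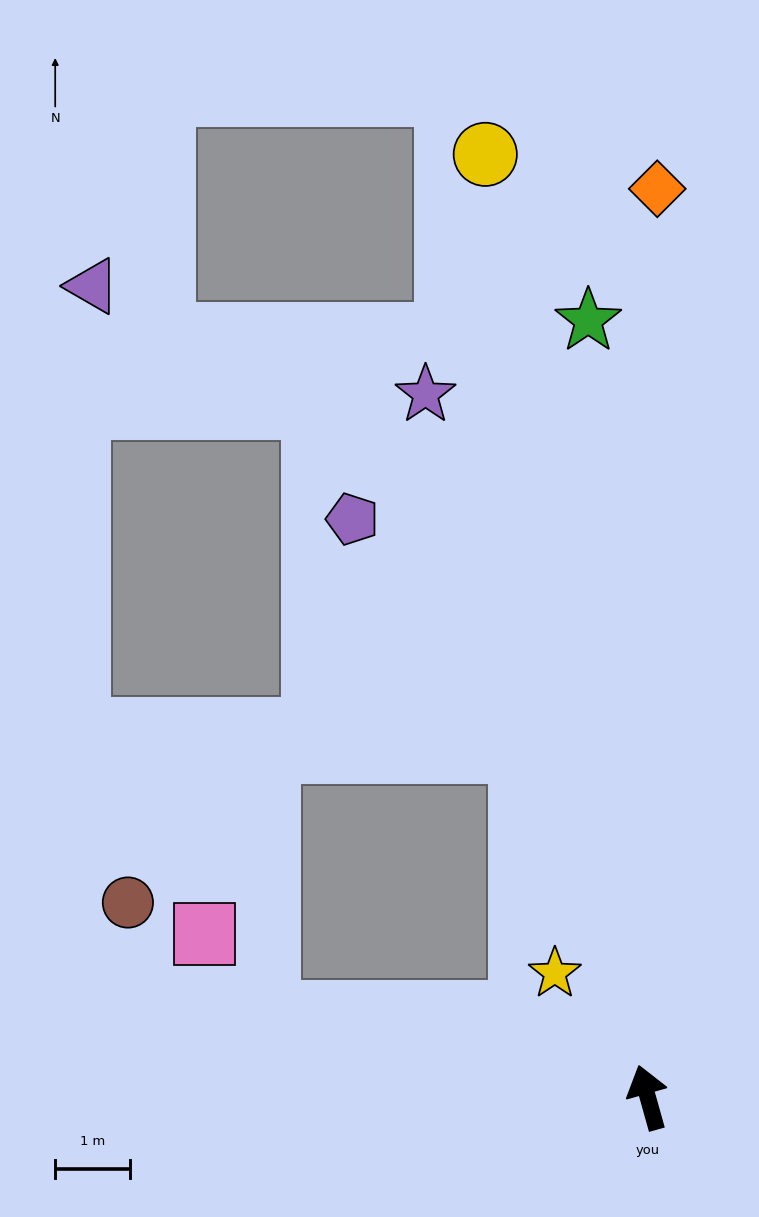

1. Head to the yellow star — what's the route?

turn left 21°, forward 2.1 m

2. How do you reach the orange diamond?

turn right 16°, forward 12.2 m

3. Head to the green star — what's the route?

turn right 11°, forward 10.4 m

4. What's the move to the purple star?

forward 9.9 m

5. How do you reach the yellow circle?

turn right 6°, forward 12.8 m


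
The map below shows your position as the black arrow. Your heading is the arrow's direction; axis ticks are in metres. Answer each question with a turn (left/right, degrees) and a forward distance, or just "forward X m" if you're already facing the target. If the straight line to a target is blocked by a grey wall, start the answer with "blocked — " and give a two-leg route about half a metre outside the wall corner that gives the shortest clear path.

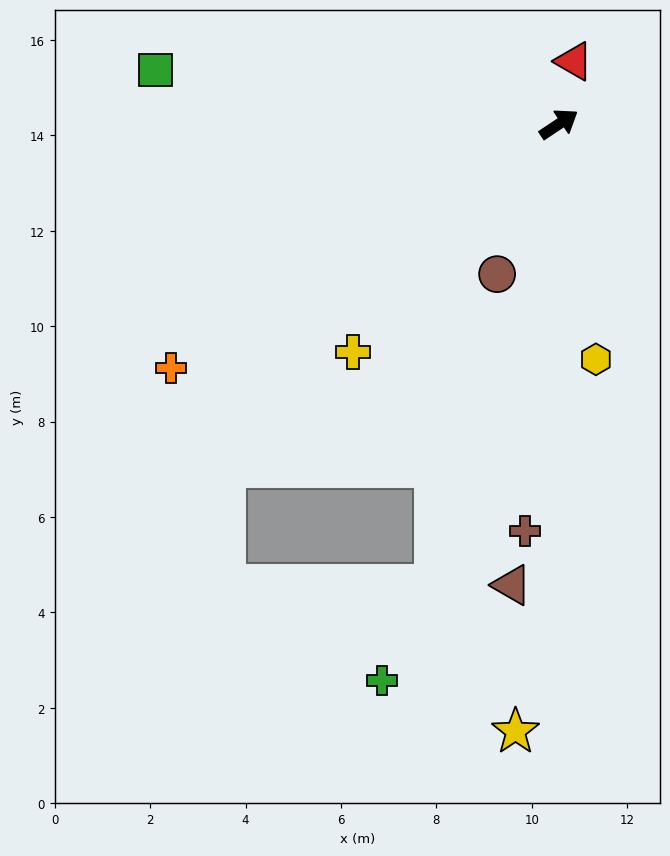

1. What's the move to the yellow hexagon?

turn right 115°, forward 5.0 m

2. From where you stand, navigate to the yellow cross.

turn right 166°, forward 6.4 m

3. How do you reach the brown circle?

turn right 146°, forward 3.4 m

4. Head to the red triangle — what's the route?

turn left 43°, forward 1.4 m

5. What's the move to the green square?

turn left 139°, forward 8.5 m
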